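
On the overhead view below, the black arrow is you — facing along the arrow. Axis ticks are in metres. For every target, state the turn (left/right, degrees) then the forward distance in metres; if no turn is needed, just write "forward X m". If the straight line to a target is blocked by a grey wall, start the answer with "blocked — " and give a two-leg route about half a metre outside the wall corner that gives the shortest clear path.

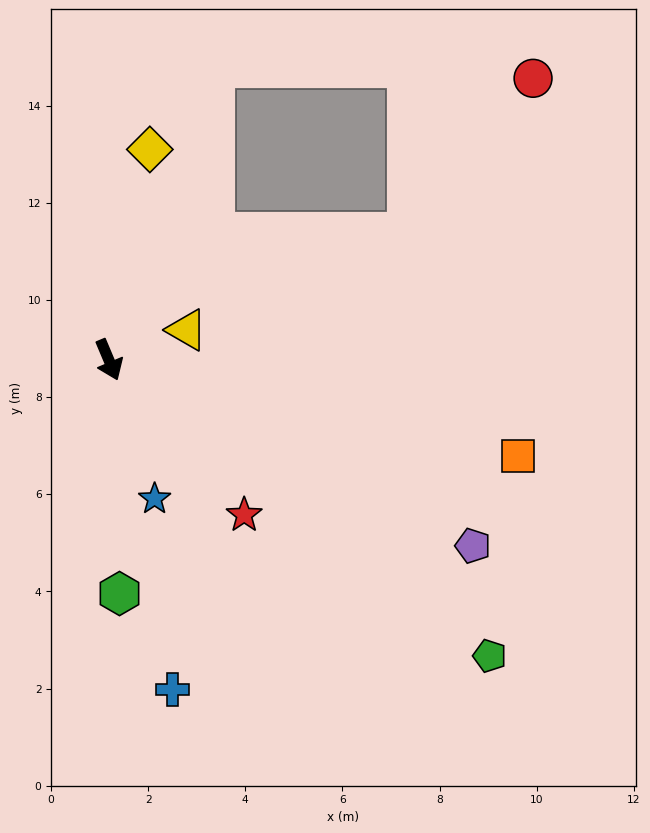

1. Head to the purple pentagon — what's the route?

turn left 40°, forward 8.4 m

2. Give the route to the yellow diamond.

turn left 146°, forward 4.4 m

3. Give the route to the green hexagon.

turn right 20°, forward 4.8 m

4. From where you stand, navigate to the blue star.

turn right 5°, forward 3.0 m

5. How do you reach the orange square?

turn left 54°, forward 8.7 m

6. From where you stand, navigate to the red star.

turn left 18°, forward 4.2 m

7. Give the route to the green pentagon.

turn left 29°, forward 9.9 m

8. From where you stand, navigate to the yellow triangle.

turn left 88°, forward 1.7 m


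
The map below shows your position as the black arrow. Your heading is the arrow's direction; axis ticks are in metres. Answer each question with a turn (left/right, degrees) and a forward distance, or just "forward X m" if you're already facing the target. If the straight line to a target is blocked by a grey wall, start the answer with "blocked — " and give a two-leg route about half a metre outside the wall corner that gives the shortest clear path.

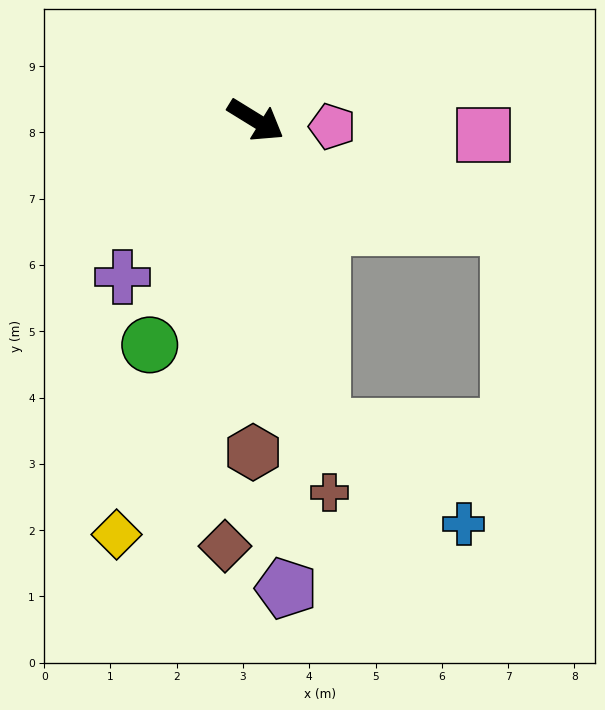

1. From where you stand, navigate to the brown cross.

turn right 47°, forward 5.7 m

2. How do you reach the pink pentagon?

turn left 27°, forward 1.2 m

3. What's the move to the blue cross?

blocked — turn right 46°, forward 4.7 m, then turn left 43°, forward 2.6 m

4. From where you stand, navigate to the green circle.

turn right 84°, forward 3.7 m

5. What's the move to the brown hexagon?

turn right 59°, forward 5.0 m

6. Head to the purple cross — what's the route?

turn right 99°, forward 3.1 m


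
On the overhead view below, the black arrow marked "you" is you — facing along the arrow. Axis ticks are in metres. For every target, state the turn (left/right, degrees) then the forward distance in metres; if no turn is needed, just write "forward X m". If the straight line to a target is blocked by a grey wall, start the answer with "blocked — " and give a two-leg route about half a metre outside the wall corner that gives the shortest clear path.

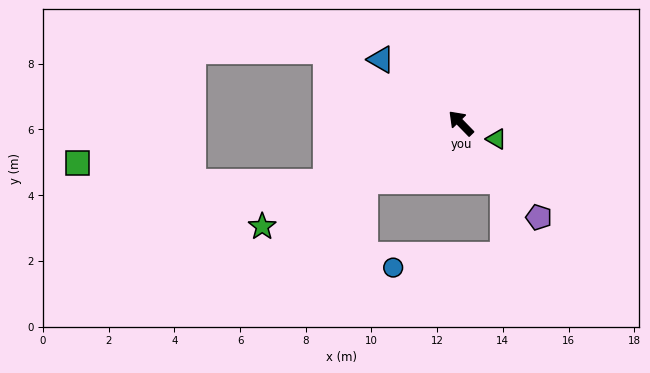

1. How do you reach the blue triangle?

turn left 7°, forward 3.1 m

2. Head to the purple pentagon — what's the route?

turn left 175°, forward 3.7 m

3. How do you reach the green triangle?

turn right 158°, forward 1.2 m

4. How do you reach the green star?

turn left 73°, forward 6.8 m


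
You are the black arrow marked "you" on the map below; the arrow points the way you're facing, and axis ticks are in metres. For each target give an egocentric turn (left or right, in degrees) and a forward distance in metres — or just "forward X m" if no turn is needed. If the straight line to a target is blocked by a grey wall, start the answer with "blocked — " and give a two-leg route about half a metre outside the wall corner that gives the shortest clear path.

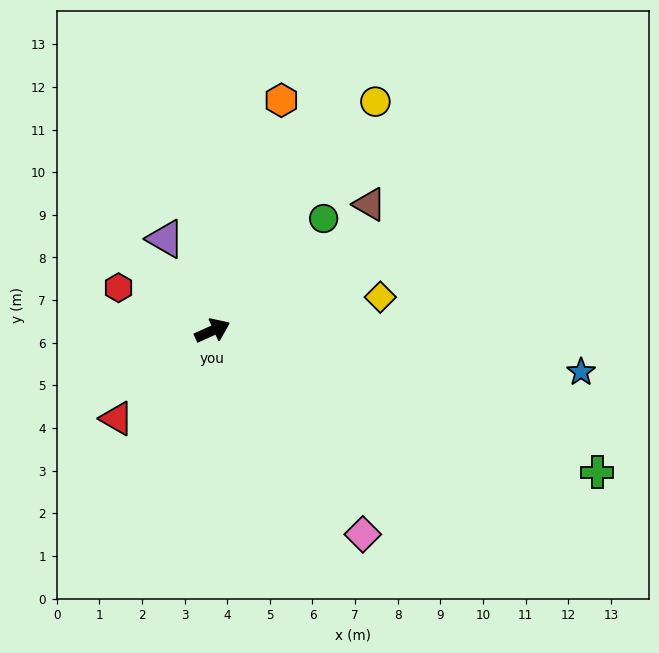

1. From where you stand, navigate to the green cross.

turn right 44°, forward 9.6 m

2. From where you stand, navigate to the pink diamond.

turn right 78°, forward 5.9 m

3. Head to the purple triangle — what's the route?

turn left 93°, forward 2.4 m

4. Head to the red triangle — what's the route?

turn right 162°, forward 3.0 m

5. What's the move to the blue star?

turn right 31°, forward 8.7 m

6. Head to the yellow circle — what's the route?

turn left 30°, forward 6.6 m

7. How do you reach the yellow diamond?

turn right 13°, forward 4.0 m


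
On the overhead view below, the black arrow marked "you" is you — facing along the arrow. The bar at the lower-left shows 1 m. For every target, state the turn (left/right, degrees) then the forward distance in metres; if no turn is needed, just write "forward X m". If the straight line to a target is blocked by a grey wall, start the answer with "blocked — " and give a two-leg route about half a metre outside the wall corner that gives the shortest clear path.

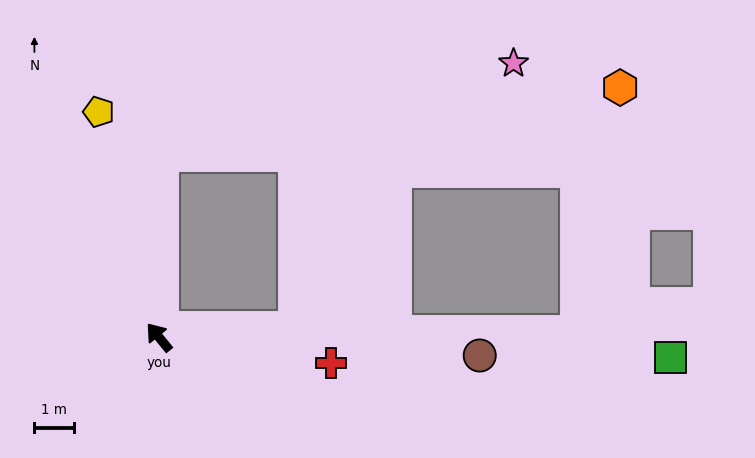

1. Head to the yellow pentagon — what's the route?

turn right 24°, forward 5.9 m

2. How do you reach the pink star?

blocked — turn right 40°, forward 4.6 m, then turn right 74°, forward 9.2 m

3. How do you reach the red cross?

turn right 138°, forward 4.4 m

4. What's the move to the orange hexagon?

blocked — turn right 40°, forward 4.6 m, then turn right 81°, forward 11.8 m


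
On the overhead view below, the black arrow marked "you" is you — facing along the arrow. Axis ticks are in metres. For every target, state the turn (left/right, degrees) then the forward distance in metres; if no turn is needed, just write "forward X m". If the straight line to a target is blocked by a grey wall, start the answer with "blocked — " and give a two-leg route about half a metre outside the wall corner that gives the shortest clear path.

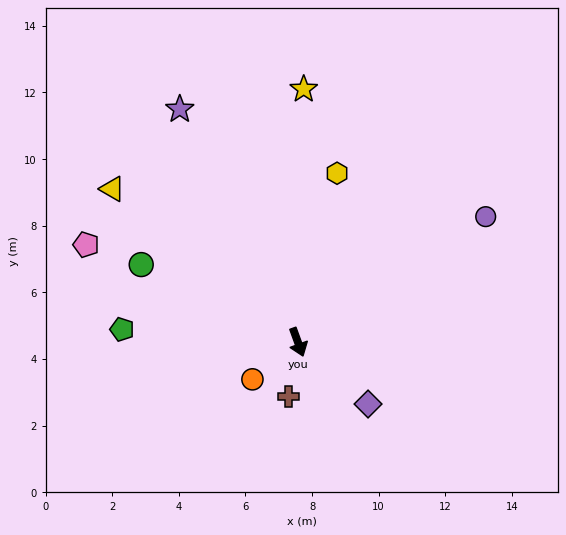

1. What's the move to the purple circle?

turn left 104°, forward 6.8 m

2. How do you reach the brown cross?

turn right 30°, forward 1.7 m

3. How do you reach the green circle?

turn right 136°, forward 5.2 m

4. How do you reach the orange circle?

turn right 71°, forward 1.8 m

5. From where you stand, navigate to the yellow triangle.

turn right 150°, forward 7.2 m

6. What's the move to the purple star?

turn right 173°, forward 7.8 m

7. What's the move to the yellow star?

turn left 159°, forward 7.6 m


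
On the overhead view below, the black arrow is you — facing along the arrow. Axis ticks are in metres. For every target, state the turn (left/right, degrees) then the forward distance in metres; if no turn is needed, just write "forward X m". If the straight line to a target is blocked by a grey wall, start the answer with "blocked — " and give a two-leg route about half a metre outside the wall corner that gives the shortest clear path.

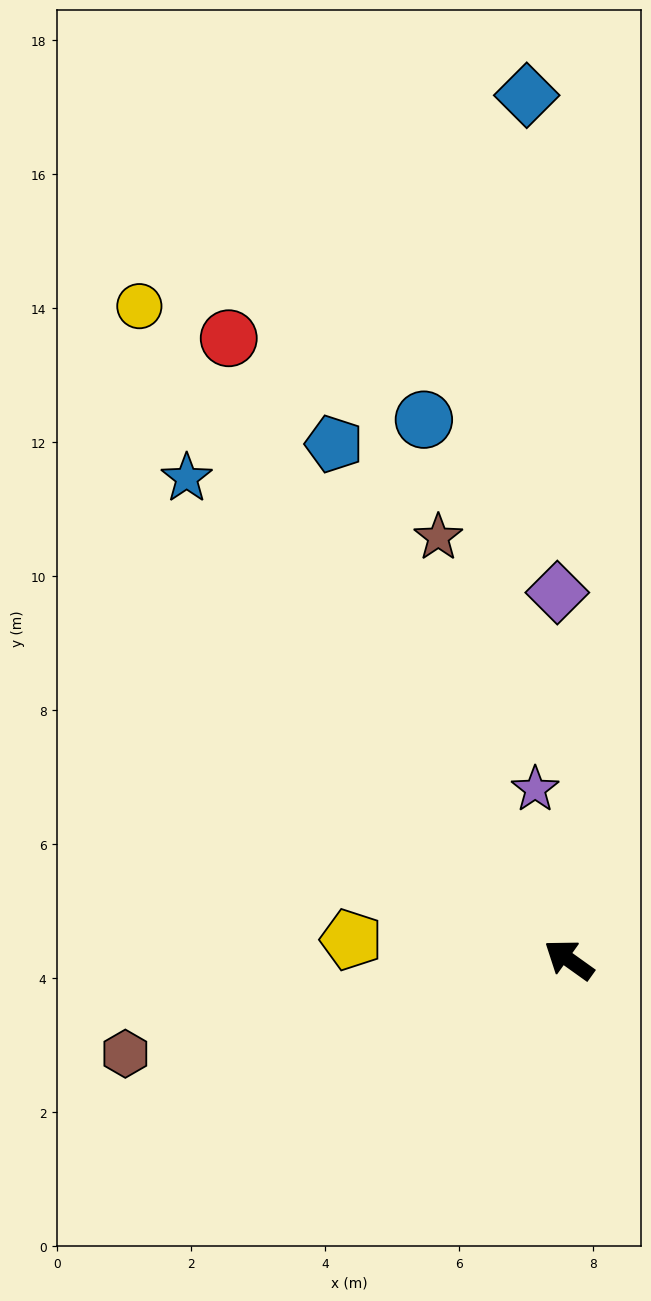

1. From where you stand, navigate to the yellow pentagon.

turn left 30°, forward 3.3 m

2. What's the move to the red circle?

turn right 26°, forward 10.6 m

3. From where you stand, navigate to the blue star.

turn right 16°, forward 9.2 m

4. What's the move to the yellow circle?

turn right 21°, forward 11.7 m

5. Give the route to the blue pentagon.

turn right 30°, forward 8.5 m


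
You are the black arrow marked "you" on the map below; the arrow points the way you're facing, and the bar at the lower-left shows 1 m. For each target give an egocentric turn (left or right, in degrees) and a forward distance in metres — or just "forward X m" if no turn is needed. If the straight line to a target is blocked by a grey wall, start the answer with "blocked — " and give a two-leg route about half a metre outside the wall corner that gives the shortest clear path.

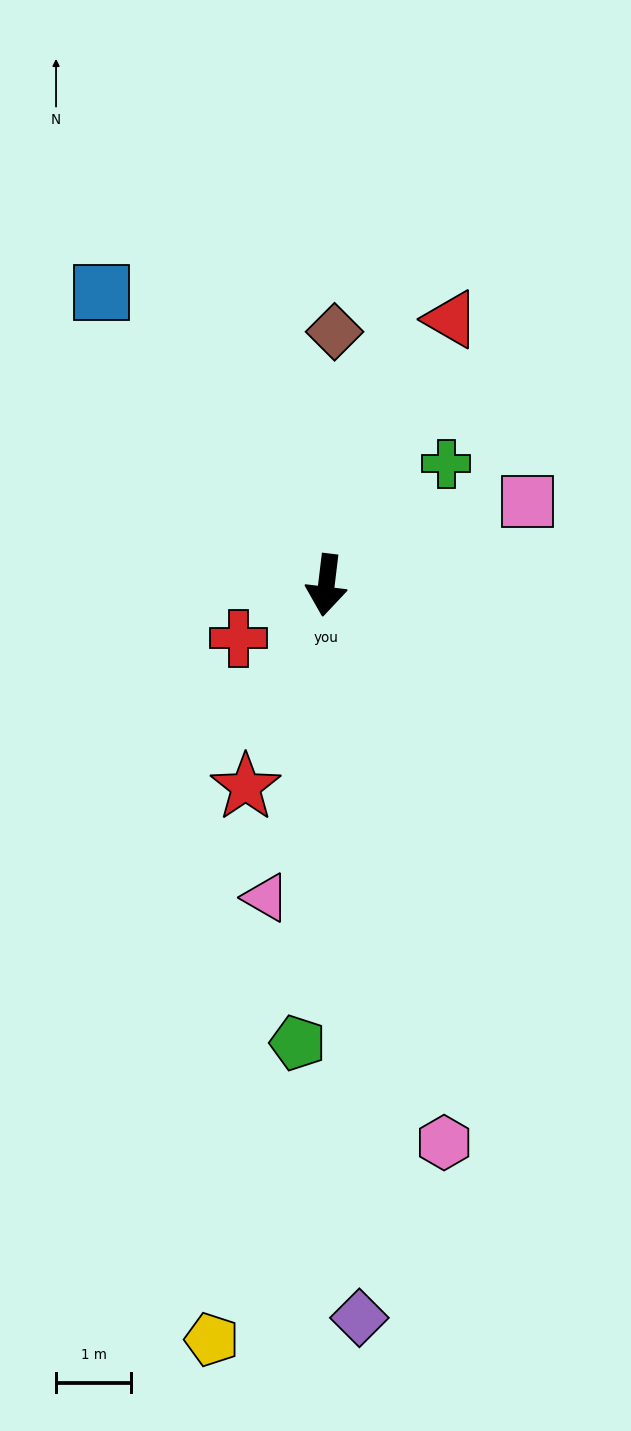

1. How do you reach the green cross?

turn left 142°, forward 2.3 m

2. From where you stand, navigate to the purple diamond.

turn left 9°, forward 9.7 m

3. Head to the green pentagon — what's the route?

turn left 3°, forward 6.1 m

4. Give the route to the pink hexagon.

turn left 19°, forward 7.6 m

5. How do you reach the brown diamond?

turn right 175°, forward 3.4 m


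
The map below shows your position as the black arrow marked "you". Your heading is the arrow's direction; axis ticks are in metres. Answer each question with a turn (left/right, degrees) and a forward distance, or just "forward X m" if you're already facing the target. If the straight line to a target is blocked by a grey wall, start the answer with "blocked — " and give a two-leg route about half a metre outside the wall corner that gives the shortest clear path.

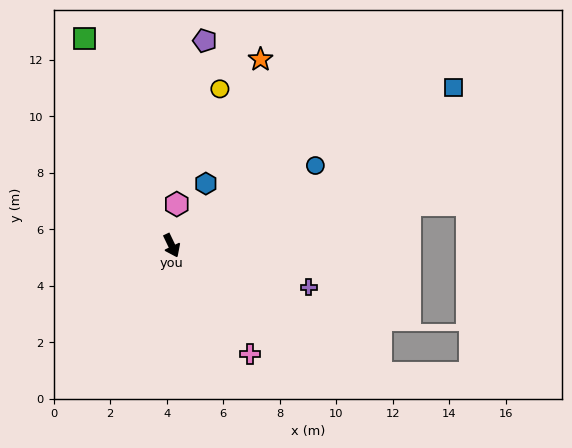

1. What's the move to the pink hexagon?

turn left 147°, forward 1.5 m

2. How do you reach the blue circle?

turn left 93°, forward 5.8 m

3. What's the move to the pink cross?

turn left 10°, forward 4.7 m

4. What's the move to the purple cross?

turn left 47°, forward 5.1 m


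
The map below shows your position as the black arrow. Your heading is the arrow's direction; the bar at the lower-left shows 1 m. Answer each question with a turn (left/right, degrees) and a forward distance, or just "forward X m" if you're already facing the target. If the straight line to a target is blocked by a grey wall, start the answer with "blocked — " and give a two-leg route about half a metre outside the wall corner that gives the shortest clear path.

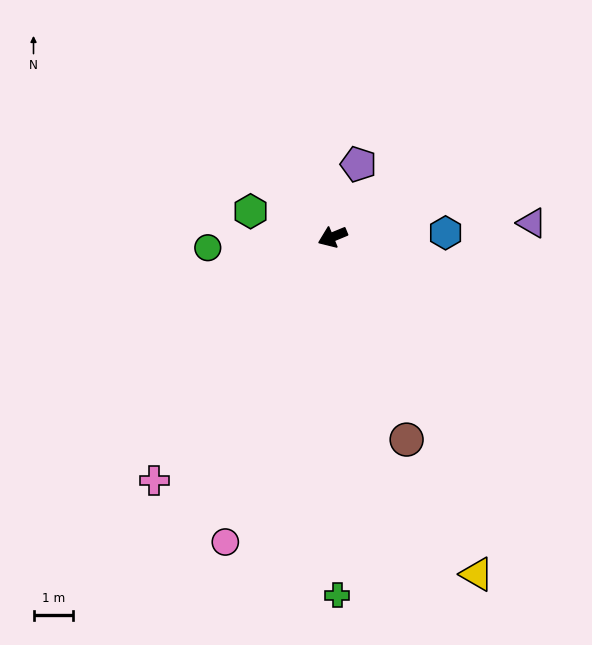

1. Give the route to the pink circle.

turn left 48°, forward 8.1 m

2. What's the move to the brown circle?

turn left 88°, forward 5.4 m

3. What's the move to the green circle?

turn right 18°, forward 3.1 m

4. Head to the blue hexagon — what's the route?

turn left 160°, forward 2.8 m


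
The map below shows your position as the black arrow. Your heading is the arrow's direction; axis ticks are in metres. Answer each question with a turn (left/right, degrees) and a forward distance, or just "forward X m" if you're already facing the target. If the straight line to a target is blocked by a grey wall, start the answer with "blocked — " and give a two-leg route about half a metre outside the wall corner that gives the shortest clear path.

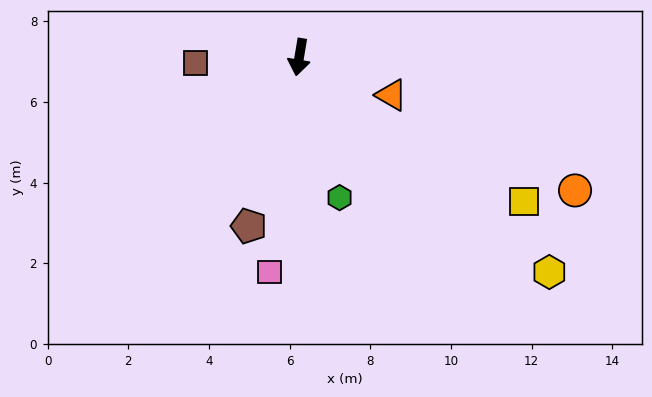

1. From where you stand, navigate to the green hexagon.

turn left 25°, forward 3.6 m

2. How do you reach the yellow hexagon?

turn left 59°, forward 8.2 m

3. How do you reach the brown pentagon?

turn right 7°, forward 4.4 m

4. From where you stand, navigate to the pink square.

forward 5.4 m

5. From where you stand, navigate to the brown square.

turn right 77°, forward 2.6 m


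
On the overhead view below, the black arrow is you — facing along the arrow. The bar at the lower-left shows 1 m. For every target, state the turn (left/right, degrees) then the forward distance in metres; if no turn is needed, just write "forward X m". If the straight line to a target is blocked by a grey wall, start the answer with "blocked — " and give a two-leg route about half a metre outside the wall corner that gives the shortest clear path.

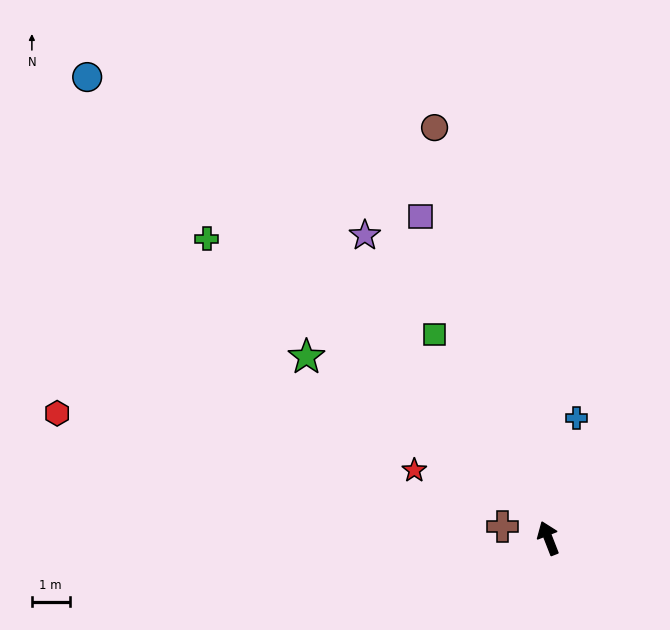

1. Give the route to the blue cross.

turn right 34°, forward 3.3 m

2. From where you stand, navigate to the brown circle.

turn right 6°, forward 11.3 m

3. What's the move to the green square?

turn left 8°, forward 6.2 m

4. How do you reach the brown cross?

turn left 55°, forward 1.3 m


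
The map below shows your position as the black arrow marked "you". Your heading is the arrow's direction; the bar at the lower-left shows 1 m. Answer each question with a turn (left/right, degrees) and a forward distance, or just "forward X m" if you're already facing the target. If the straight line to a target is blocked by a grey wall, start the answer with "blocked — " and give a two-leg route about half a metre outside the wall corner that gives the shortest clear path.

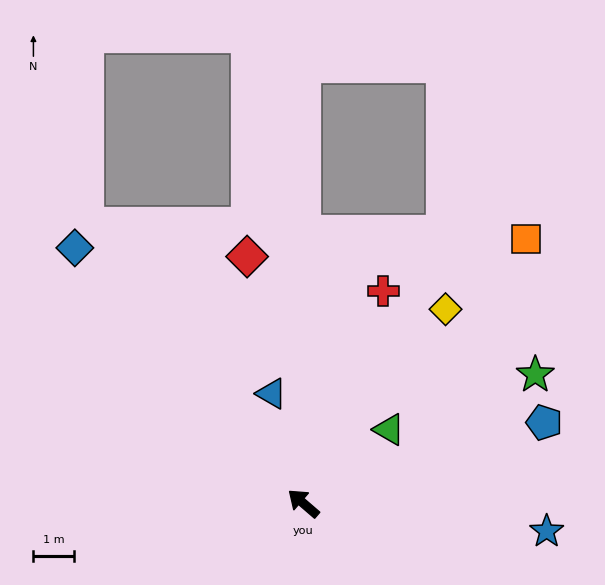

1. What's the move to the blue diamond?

turn right 7°, forward 8.4 m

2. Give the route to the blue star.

turn right 146°, forward 6.0 m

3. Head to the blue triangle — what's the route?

turn right 33°, forward 2.8 m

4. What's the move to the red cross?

turn right 70°, forward 5.6 m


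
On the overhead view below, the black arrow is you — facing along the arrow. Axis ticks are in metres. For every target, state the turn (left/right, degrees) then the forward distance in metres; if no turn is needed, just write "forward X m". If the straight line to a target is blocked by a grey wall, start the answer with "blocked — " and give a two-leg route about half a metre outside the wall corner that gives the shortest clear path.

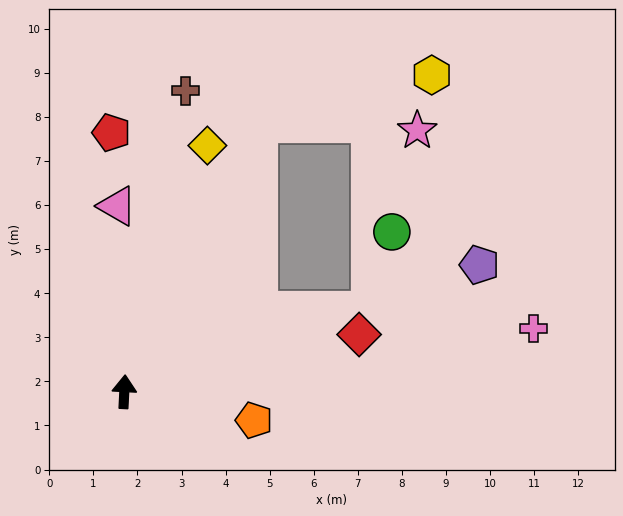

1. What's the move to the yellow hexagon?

blocked — turn right 24°, forward 6.8 m, then turn right 47°, forward 4.1 m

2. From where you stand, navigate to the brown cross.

turn right 9°, forward 7.0 m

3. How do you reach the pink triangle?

turn left 5°, forward 4.2 m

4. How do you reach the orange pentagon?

turn right 100°, forward 3.0 m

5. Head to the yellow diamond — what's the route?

turn right 16°, forward 5.9 m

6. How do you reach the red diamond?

turn right 73°, forward 5.5 m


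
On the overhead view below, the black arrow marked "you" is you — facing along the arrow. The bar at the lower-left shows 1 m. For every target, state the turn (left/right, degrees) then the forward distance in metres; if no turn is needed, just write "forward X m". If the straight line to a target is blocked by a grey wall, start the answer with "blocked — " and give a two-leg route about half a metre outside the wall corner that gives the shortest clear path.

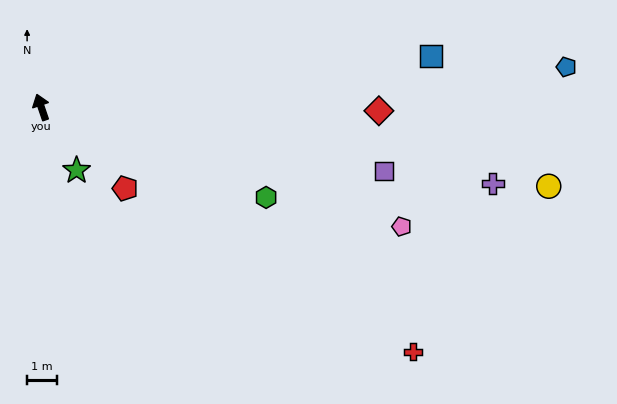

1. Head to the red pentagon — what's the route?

turn right 153°, forward 3.9 m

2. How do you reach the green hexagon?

turn right 131°, forward 8.0 m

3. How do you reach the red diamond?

turn right 109°, forward 11.2 m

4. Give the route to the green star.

turn right 170°, forward 2.4 m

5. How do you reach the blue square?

turn right 101°, forward 13.0 m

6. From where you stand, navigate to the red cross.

turn right 142°, forward 14.7 m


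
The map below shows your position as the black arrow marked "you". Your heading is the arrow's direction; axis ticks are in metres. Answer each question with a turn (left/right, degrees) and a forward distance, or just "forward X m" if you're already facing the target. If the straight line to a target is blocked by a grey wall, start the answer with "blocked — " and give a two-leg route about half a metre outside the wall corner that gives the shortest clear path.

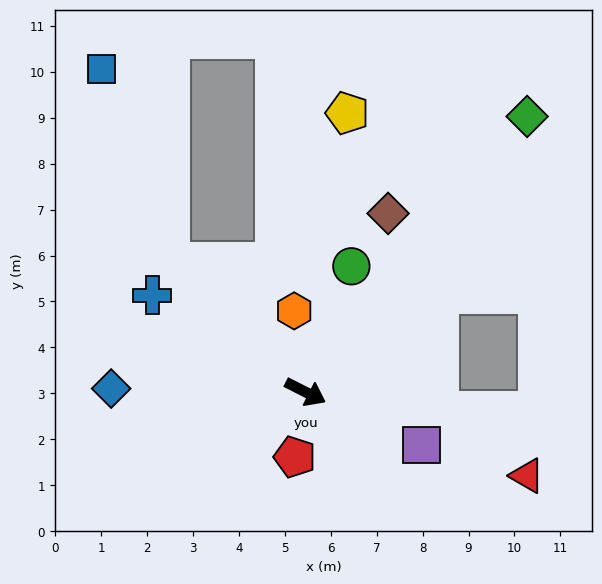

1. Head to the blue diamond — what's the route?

turn right 154°, forward 4.2 m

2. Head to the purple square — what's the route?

turn left 2°, forward 2.8 m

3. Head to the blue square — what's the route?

blocked — turn left 163°, forward 4.1 m, then turn right 26°, forward 4.5 m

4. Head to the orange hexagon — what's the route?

turn left 125°, forward 1.8 m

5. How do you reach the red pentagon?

turn right 72°, forward 1.4 m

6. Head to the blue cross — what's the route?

turn left 175°, forward 3.9 m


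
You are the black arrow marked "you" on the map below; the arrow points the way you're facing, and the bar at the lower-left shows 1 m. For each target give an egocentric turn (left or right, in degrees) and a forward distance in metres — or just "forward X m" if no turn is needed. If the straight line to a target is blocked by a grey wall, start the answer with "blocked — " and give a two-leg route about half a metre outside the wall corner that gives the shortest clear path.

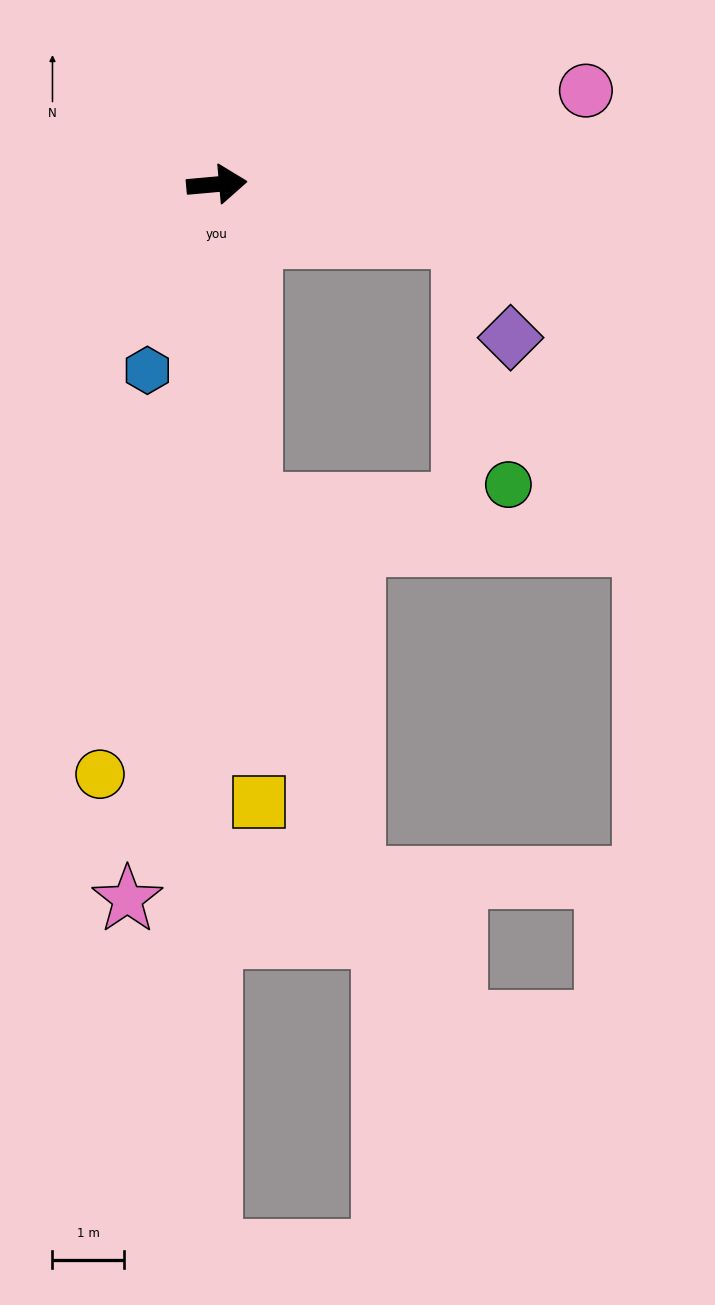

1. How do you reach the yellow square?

turn right 91°, forward 8.6 m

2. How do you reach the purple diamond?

blocked — turn right 17°, forward 3.5 m, then turn right 52°, forward 1.5 m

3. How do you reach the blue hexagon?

turn right 116°, forward 2.8 m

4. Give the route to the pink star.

turn right 102°, forward 10.1 m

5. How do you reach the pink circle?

turn left 9°, forward 5.3 m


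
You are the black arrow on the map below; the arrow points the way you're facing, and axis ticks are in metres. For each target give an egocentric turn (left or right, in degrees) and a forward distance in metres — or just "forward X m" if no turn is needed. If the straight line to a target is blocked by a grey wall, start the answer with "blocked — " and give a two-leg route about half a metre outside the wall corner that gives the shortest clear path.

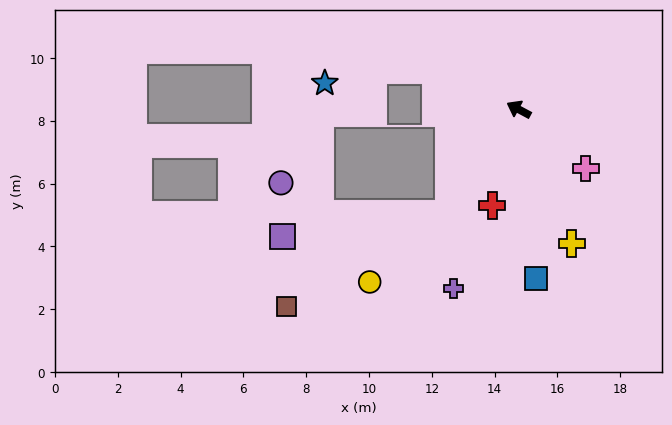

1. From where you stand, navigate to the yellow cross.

turn left 140°, forward 4.6 m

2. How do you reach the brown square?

blocked — turn left 84°, forward 4.0 m, then turn right 26°, forward 6.0 m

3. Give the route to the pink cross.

turn left 167°, forward 2.8 m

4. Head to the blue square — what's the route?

turn left 124°, forward 5.4 m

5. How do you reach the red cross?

turn left 103°, forward 3.2 m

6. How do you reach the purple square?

blocked — turn left 84°, forward 4.0 m, then turn right 48°, forward 5.3 m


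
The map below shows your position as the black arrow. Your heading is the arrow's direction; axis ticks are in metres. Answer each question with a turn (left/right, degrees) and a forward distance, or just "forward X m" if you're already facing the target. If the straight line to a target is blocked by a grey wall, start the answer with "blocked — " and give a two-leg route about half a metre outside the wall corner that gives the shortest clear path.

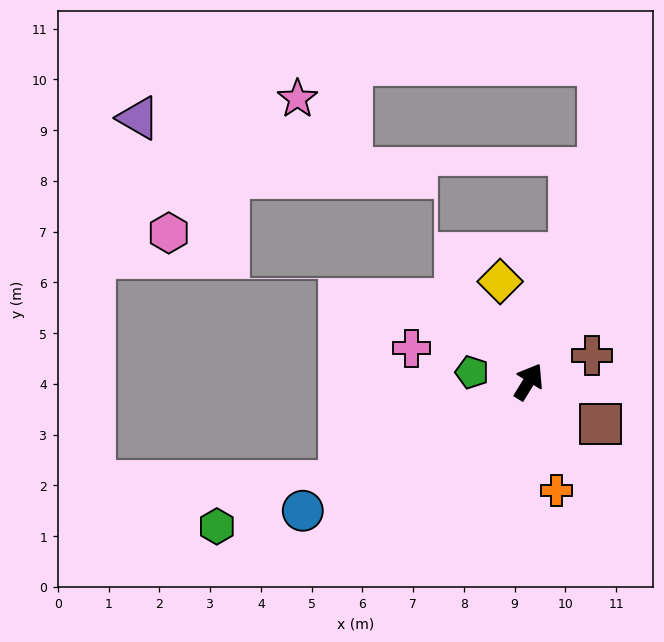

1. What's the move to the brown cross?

turn right 36°, forward 1.4 m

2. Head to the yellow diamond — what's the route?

turn left 47°, forward 2.1 m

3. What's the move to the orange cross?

turn right 134°, forward 2.2 m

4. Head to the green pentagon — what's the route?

turn left 112°, forward 1.1 m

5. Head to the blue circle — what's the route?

turn left 151°, forward 5.1 m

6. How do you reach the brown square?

turn right 89°, forward 1.6 m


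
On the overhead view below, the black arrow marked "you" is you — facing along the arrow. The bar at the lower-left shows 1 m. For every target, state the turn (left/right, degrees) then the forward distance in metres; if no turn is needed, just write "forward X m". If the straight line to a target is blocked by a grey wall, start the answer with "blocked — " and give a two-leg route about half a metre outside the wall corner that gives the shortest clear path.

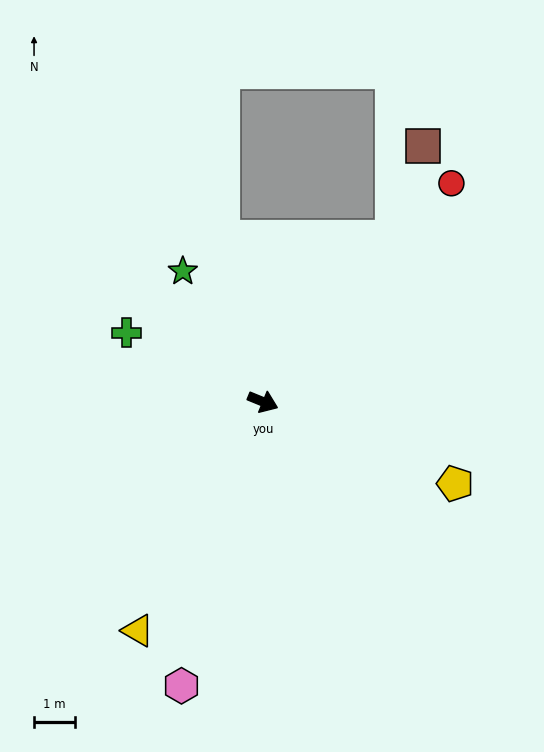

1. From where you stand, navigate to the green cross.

turn left 175°, forward 3.7 m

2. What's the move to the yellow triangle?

turn right 96°, forward 6.3 m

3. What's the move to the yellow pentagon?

forward 5.1 m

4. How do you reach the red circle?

turn left 71°, forward 7.0 m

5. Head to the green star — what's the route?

turn left 144°, forward 3.7 m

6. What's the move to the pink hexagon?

turn right 84°, forward 7.2 m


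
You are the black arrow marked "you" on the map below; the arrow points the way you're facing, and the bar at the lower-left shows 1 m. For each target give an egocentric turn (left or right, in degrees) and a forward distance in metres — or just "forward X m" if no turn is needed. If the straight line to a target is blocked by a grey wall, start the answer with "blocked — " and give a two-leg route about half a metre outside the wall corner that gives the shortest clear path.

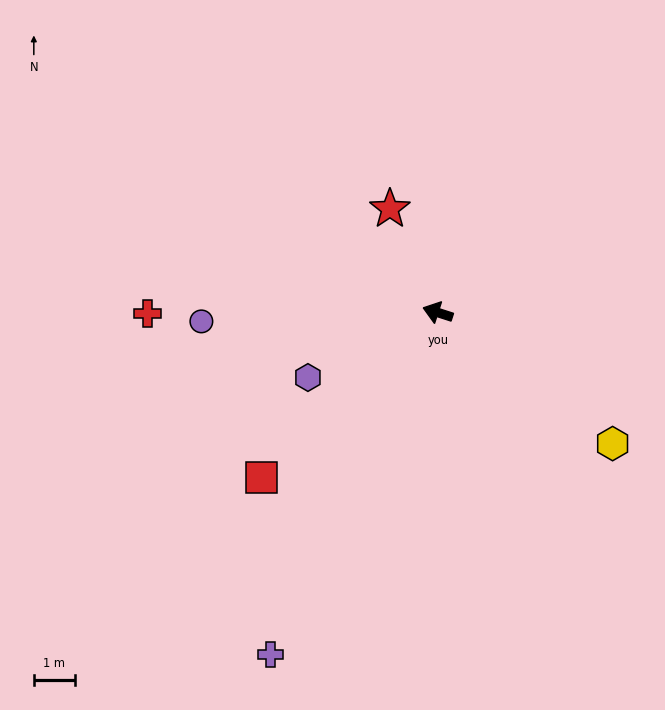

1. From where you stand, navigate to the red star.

turn right 47°, forward 2.8 m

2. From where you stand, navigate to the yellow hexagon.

turn left 161°, forward 5.3 m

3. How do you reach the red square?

turn left 61°, forward 5.9 m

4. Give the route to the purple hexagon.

turn left 44°, forward 3.5 m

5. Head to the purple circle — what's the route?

turn left 20°, forward 5.8 m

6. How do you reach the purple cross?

turn left 82°, forward 9.3 m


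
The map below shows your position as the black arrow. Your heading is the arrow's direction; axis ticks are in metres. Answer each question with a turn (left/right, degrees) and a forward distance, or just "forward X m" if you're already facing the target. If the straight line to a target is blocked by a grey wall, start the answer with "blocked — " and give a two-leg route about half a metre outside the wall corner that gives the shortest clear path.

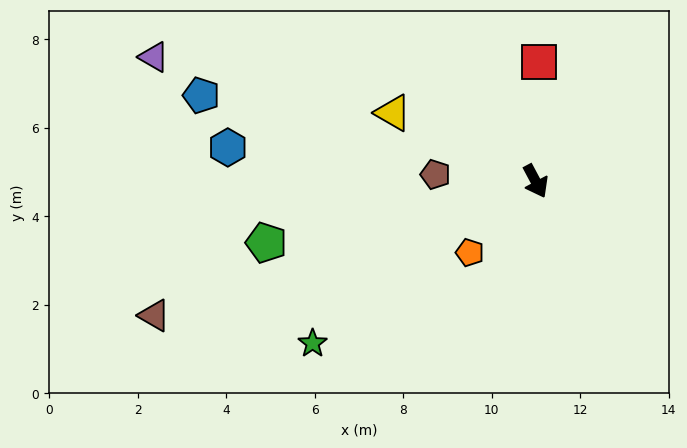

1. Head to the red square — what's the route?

turn left 150°, forward 2.7 m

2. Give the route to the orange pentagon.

turn right 71°, forward 2.2 m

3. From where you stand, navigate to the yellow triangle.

turn right 144°, forward 3.6 m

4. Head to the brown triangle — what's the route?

turn right 99°, forward 9.1 m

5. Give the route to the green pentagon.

turn right 105°, forward 6.2 m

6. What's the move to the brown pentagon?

turn right 122°, forward 2.3 m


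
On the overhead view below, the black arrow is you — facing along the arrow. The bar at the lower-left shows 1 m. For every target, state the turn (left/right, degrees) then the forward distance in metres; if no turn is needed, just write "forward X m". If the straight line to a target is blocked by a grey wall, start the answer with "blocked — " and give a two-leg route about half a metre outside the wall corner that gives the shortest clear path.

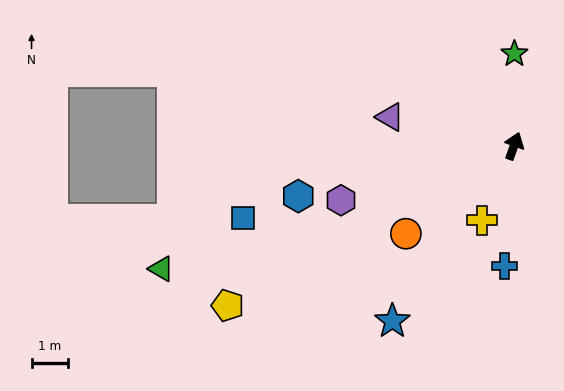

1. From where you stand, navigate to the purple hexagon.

turn left 127°, forward 5.0 m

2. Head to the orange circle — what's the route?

turn left 149°, forward 3.8 m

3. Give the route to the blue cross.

turn right 165°, forward 3.3 m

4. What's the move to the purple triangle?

turn left 97°, forward 3.5 m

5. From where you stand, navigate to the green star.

turn left 20°, forward 2.5 m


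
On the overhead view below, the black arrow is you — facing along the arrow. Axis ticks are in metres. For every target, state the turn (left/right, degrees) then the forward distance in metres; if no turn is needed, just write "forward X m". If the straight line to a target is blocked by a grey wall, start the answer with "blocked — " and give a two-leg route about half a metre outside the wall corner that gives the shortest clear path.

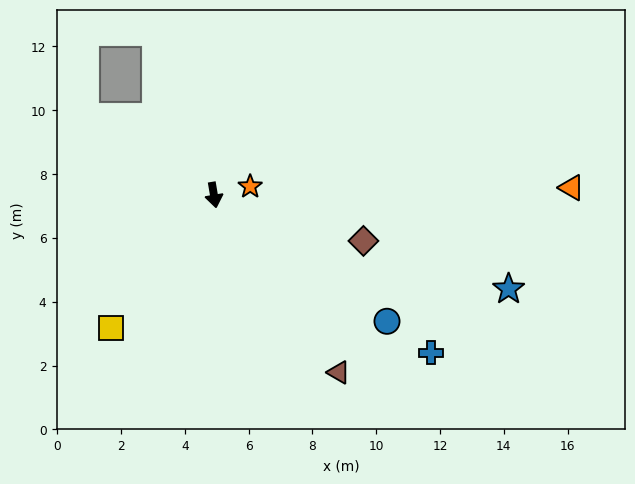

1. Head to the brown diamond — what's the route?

turn left 63°, forward 4.9 m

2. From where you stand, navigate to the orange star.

turn left 94°, forward 1.2 m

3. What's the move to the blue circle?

turn left 44°, forward 6.7 m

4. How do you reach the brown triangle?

turn left 25°, forward 6.8 m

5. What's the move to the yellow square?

turn right 47°, forward 5.3 m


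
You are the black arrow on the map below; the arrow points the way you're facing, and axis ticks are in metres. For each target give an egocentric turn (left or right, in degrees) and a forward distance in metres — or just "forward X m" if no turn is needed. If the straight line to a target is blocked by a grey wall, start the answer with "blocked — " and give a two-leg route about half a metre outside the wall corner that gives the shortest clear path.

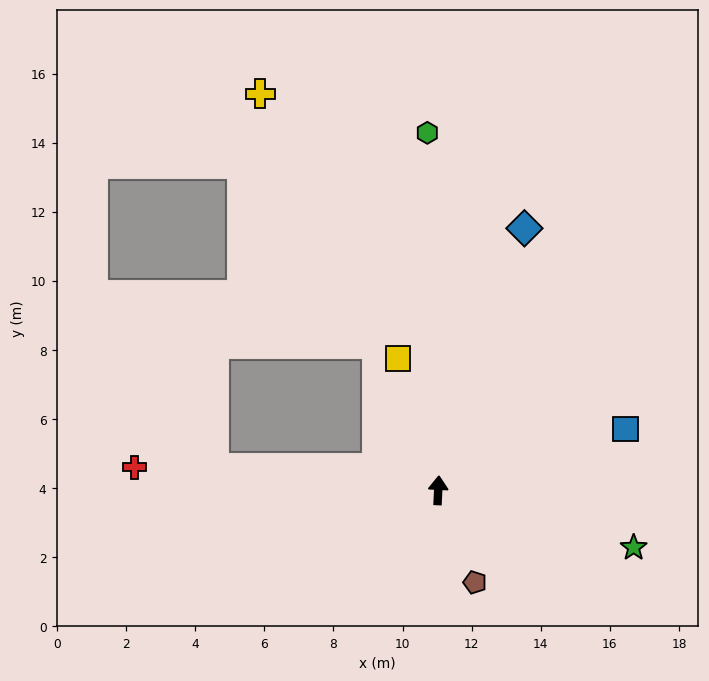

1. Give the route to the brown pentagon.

turn right 156°, forward 2.9 m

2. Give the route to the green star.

turn right 104°, forward 5.9 m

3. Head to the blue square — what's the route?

turn right 69°, forward 5.7 m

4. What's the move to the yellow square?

turn left 20°, forward 4.0 m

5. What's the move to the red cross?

turn left 88°, forward 8.8 m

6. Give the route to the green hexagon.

turn left 5°, forward 10.4 m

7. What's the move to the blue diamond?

turn right 15°, forward 8.0 m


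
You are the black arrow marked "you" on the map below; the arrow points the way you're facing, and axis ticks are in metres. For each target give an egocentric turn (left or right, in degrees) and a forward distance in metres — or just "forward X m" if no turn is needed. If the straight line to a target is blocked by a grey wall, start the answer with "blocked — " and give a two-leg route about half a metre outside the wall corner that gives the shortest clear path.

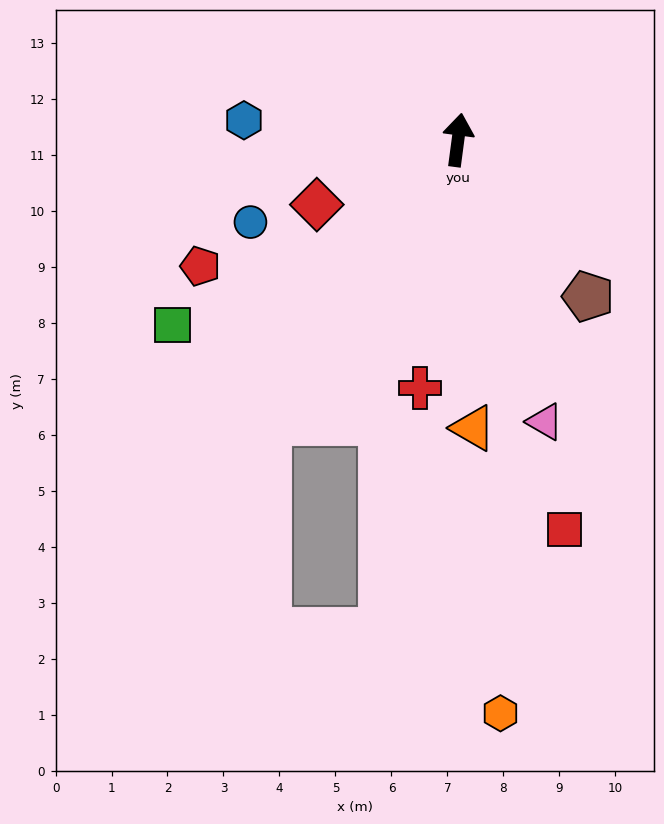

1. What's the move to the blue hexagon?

turn left 92°, forward 3.8 m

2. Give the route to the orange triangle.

turn right 169°, forward 5.2 m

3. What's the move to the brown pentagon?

turn right 133°, forward 3.6 m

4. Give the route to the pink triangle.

turn right 155°, forward 5.3 m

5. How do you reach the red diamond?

turn left 122°, forward 2.8 m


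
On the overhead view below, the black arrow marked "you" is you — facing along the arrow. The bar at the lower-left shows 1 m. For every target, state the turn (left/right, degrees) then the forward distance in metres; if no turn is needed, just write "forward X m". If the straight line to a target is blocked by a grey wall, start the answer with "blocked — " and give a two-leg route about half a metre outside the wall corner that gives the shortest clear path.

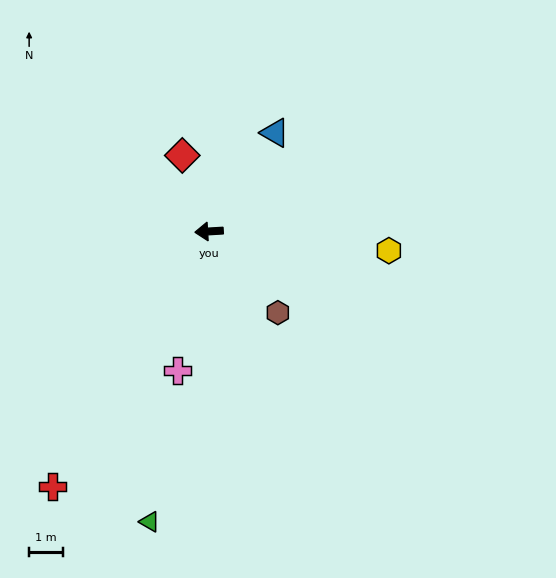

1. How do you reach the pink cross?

turn left 74°, forward 4.2 m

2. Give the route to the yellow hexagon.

turn left 171°, forward 5.4 m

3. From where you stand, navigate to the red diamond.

turn right 74°, forward 2.4 m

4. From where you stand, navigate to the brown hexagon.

turn left 127°, forward 3.2 m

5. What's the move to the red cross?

turn left 55°, forward 8.9 m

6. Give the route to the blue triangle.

turn right 127°, forward 3.5 m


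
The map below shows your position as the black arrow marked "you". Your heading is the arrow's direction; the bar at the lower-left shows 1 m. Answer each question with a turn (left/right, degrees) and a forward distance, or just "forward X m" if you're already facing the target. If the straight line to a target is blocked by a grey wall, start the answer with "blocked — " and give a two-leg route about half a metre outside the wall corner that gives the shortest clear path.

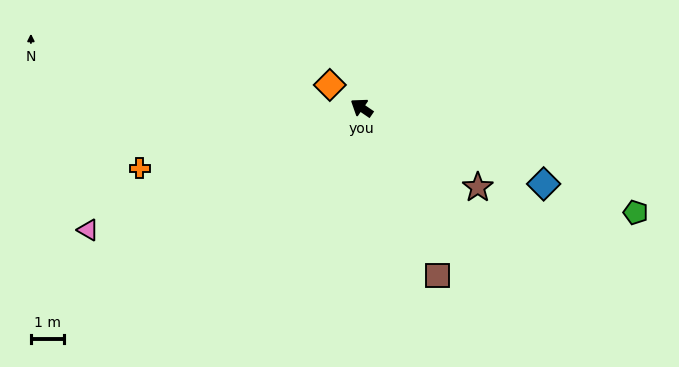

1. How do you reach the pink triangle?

turn left 58°, forward 9.1 m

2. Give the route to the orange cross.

turn left 50°, forward 7.0 m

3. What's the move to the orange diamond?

forward 1.2 m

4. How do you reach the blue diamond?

turn right 168°, forward 6.0 m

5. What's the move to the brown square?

turn left 149°, forward 5.6 m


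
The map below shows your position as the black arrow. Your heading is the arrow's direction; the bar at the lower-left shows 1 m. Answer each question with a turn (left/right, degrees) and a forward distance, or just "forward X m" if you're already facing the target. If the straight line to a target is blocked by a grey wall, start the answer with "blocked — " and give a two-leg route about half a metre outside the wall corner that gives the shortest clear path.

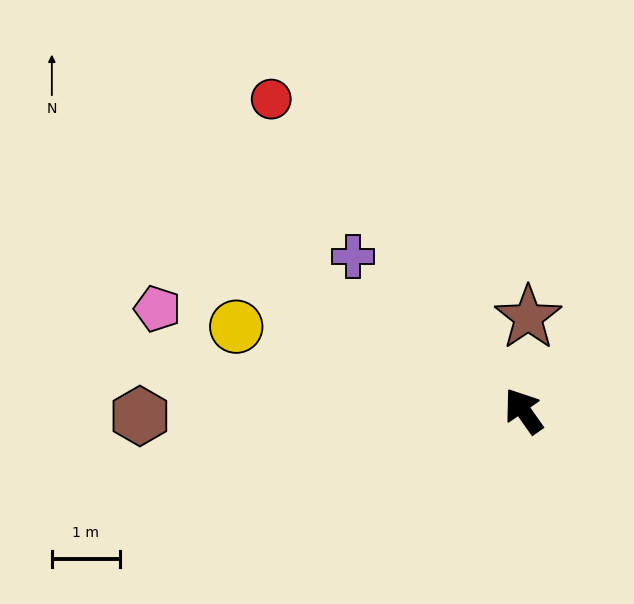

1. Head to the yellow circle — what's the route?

turn left 39°, forward 4.4 m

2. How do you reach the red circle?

turn left 4°, forward 5.9 m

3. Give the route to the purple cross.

turn left 13°, forward 3.4 m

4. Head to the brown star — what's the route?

turn right 38°, forward 1.4 m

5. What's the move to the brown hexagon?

turn left 56°, forward 5.7 m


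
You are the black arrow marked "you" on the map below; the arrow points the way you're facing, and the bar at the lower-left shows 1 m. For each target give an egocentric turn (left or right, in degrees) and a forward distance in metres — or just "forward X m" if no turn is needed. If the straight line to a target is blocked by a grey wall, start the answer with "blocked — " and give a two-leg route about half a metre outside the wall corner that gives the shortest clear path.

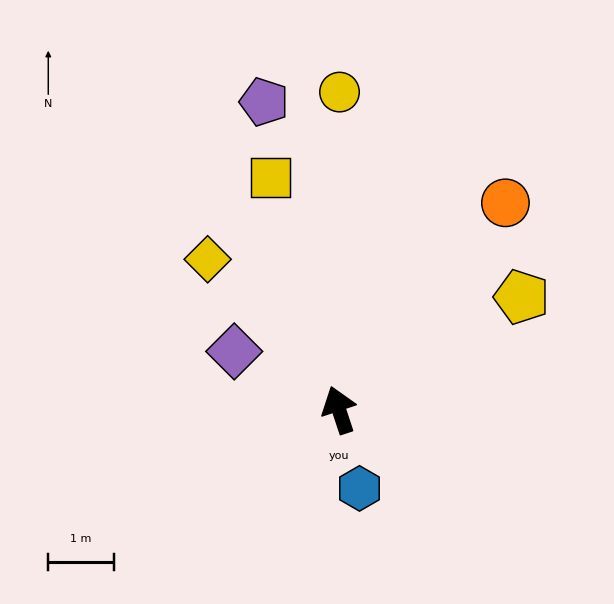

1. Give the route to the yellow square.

forward 3.7 m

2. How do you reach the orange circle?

turn right 57°, forward 4.0 m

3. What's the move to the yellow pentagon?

turn right 77°, forward 3.3 m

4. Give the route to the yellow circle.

turn right 18°, forward 4.8 m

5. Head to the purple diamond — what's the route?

turn left 43°, forward 1.8 m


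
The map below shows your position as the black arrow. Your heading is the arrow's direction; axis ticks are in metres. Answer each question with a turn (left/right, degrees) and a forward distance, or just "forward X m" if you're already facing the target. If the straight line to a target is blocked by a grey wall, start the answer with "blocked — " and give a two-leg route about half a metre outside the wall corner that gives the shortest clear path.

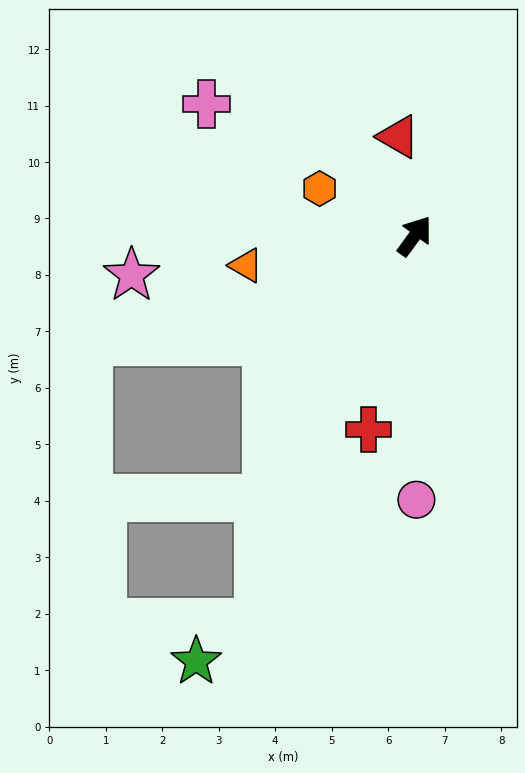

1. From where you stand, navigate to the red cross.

turn right 157°, forward 3.5 m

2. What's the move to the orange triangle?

turn left 136°, forward 3.0 m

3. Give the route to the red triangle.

turn left 45°, forward 1.8 m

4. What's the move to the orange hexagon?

turn left 100°, forward 1.9 m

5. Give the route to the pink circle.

turn right 143°, forward 4.7 m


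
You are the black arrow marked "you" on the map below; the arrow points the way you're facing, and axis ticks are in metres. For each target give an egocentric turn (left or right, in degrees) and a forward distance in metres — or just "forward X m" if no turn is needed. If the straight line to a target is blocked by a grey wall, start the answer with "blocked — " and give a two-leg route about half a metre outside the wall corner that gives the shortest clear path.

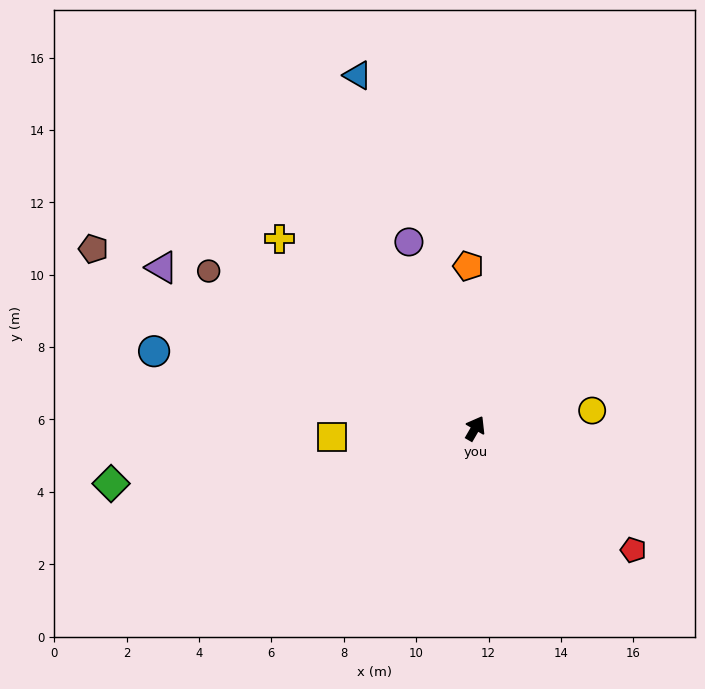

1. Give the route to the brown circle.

turn left 90°, forward 8.6 m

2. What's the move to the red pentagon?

turn right 98°, forward 5.5 m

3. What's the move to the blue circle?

turn left 107°, forward 9.1 m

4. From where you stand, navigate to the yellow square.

turn left 124°, forward 4.0 m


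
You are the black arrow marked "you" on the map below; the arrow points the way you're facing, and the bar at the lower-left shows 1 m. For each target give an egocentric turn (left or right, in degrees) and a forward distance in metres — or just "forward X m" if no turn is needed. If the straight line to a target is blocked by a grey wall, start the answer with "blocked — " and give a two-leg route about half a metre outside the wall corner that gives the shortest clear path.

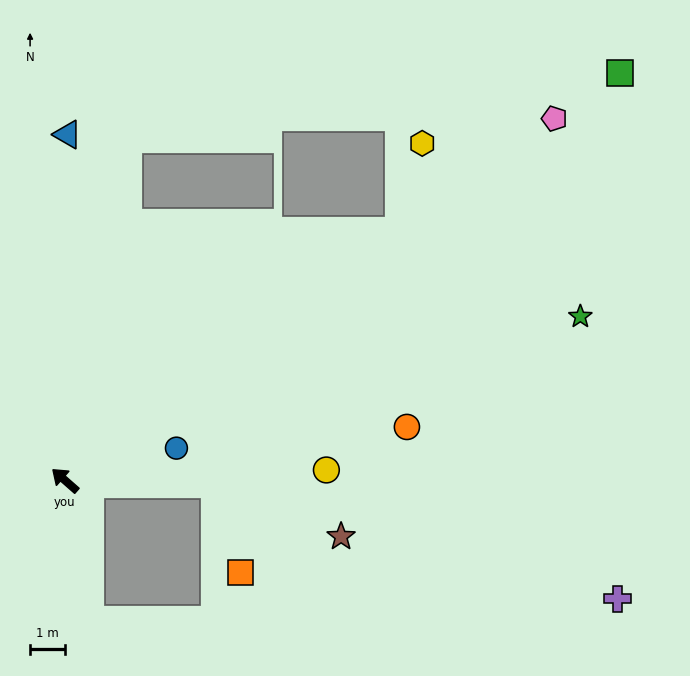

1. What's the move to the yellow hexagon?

blocked — turn right 102°, forward 12.1 m, then turn left 39°, forward 2.6 m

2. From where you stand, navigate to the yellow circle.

turn right 136°, forward 7.6 m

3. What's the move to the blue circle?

turn right 123°, forward 3.4 m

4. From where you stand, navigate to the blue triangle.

turn right 49°, forward 10.0 m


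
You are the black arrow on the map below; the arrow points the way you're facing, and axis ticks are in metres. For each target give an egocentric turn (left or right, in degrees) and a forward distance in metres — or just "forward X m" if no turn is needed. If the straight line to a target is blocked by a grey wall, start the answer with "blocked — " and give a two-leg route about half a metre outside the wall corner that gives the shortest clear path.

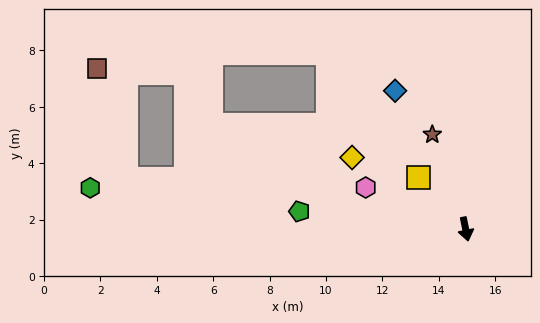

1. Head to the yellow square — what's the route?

turn right 149°, forward 2.5 m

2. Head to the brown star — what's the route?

turn right 172°, forward 3.6 m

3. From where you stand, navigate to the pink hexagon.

turn right 124°, forward 3.8 m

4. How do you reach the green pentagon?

turn right 108°, forward 5.9 m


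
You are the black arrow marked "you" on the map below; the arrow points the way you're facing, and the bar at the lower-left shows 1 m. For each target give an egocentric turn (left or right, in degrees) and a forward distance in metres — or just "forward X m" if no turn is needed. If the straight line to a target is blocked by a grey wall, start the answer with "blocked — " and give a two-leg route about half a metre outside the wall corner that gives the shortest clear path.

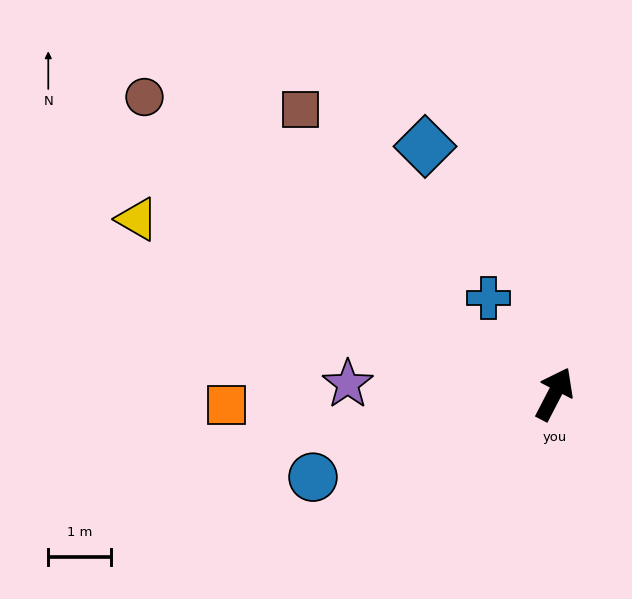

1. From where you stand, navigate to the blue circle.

turn left 136°, forward 4.1 m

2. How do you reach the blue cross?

turn left 62°, forward 1.9 m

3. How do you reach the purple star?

turn left 115°, forward 3.3 m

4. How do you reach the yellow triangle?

turn left 95°, forward 7.2 m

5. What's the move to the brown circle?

turn left 82°, forward 8.0 m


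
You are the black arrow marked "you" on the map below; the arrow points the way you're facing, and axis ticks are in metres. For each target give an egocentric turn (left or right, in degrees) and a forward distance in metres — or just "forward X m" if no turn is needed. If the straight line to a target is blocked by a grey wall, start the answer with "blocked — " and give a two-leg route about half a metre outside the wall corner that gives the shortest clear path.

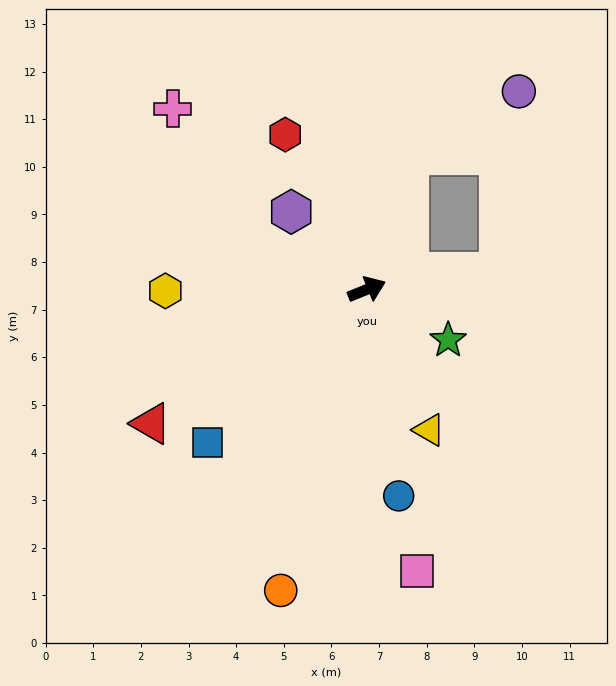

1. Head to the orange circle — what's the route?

turn right 128°, forward 6.6 m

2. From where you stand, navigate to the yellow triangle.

turn right 88°, forward 3.2 m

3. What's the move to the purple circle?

blocked — turn left 51°, forward 3.0 m, then turn right 43°, forward 2.7 m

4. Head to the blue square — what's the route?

turn right 158°, forward 4.6 m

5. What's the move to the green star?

turn right 54°, forward 2.0 m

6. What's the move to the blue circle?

turn right 103°, forward 4.4 m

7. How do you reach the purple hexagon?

turn left 112°, forward 2.3 m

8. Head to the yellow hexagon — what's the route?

turn left 158°, forward 4.2 m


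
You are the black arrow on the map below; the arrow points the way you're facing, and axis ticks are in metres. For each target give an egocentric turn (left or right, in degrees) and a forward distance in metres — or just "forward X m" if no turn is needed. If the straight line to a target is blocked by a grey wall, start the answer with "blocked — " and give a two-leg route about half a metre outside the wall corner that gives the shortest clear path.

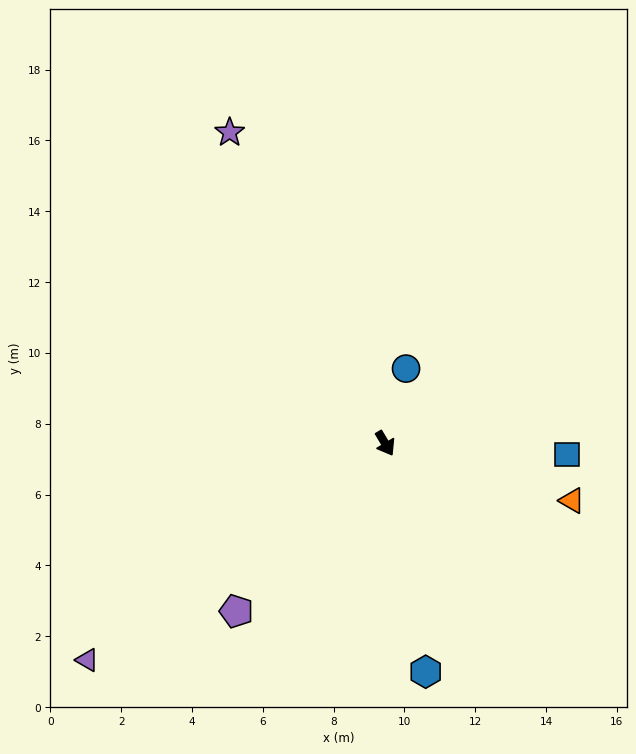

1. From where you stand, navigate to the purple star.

turn left 176°, forward 9.8 m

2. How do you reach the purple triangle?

turn right 85°, forward 10.4 m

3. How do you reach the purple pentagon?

turn right 72°, forward 6.3 m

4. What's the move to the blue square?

turn left 56°, forward 5.1 m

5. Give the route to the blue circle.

turn left 134°, forward 2.2 m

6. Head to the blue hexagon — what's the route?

turn right 21°, forward 6.5 m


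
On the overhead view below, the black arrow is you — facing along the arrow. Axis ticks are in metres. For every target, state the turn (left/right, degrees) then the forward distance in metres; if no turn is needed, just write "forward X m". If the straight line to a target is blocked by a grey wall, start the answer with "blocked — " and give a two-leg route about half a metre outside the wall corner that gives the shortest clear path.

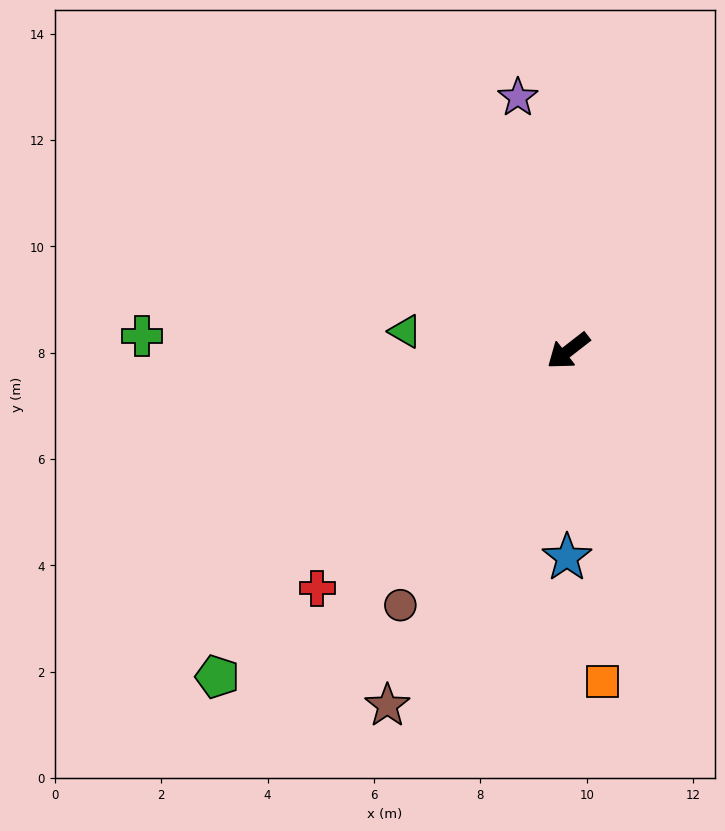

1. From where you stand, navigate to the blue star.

turn left 52°, forward 3.9 m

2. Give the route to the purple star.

turn right 117°, forward 4.9 m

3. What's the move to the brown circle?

turn left 19°, forward 5.7 m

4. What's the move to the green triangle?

turn right 45°, forward 3.1 m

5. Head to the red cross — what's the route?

turn left 6°, forward 6.5 m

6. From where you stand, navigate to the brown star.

turn left 25°, forward 7.5 m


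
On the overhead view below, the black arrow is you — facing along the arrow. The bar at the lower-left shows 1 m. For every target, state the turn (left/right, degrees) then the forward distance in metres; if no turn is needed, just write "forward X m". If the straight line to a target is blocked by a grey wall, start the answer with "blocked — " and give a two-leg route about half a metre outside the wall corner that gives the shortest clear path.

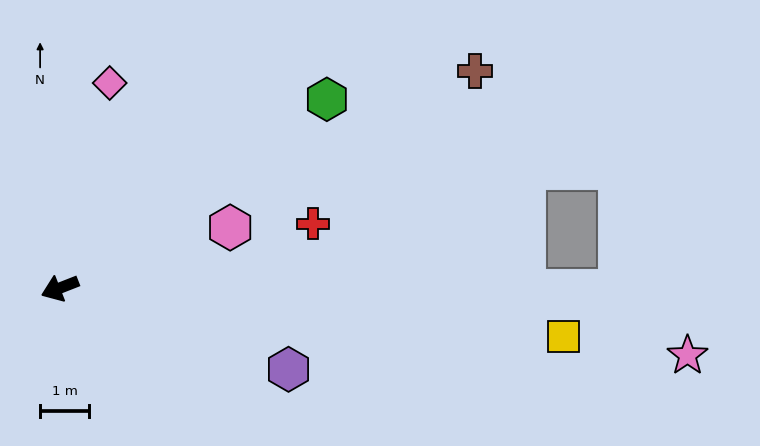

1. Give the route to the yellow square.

turn left 153°, forward 10.3 m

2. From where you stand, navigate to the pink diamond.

turn right 125°, forward 4.3 m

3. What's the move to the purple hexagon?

turn left 139°, forward 4.9 m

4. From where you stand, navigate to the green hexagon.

turn right 166°, forward 6.7 m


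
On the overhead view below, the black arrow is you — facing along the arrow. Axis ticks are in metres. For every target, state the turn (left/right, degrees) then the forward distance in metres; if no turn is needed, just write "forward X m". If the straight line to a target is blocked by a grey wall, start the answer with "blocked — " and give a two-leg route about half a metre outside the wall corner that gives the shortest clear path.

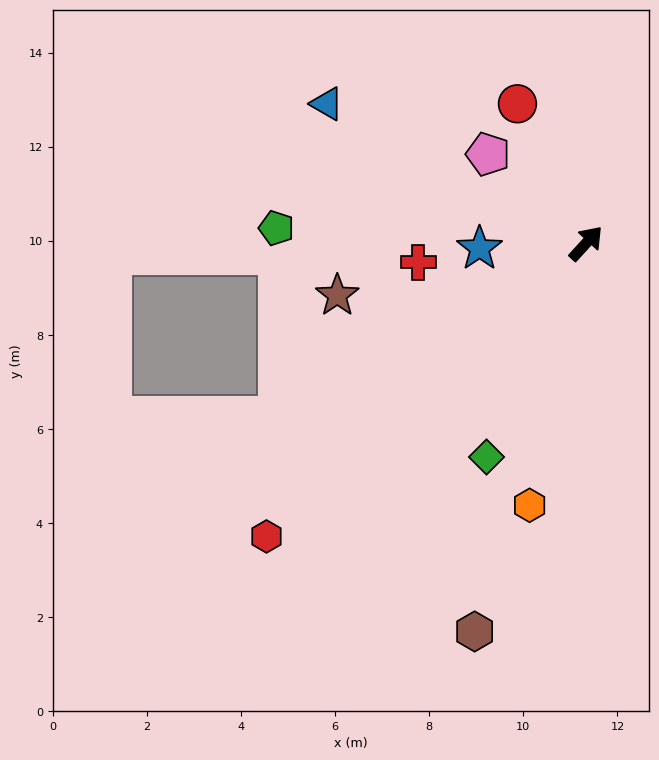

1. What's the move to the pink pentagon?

turn left 90°, forward 2.8 m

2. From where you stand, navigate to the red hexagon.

turn left 175°, forward 9.2 m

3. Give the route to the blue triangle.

turn left 104°, forward 6.3 m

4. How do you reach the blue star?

turn left 135°, forward 2.3 m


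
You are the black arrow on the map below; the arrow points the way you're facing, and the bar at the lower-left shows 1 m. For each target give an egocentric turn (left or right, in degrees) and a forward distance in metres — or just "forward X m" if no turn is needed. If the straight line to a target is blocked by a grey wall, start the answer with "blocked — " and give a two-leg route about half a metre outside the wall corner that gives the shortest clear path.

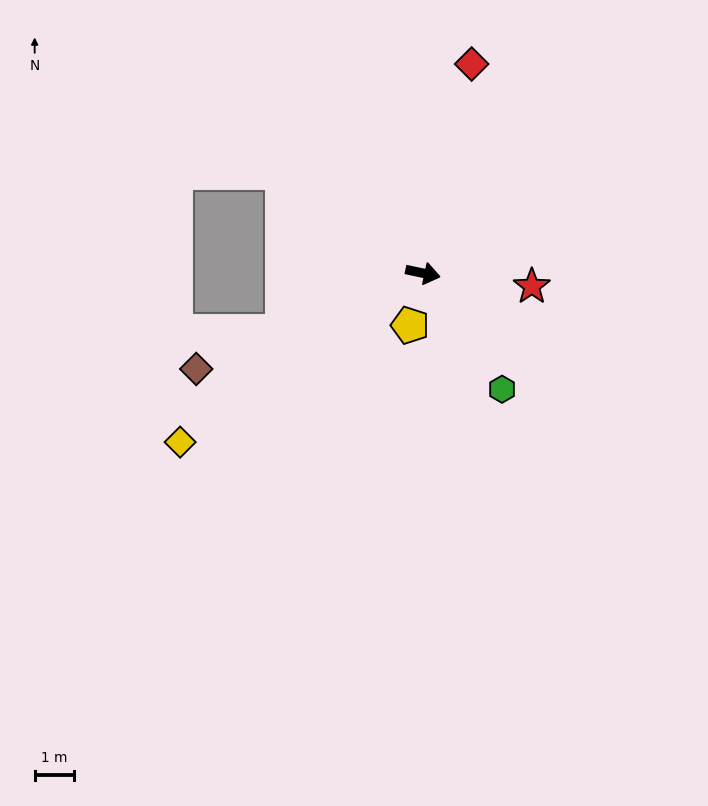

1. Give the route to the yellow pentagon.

turn right 92°, forward 1.4 m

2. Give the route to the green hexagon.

turn right 44°, forward 3.6 m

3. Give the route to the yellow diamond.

turn right 133°, forward 7.5 m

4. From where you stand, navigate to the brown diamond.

turn right 145°, forward 6.2 m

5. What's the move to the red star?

turn left 5°, forward 2.8 m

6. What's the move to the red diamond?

turn left 89°, forward 5.4 m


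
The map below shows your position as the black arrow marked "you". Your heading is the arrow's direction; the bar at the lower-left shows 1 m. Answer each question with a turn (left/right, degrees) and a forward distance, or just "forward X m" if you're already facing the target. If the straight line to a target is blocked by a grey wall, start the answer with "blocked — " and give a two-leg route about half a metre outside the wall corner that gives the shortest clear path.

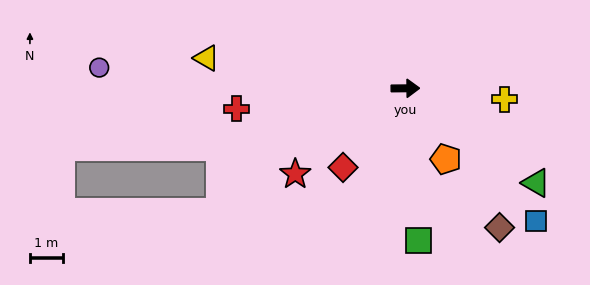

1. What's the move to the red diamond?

turn right 129°, forward 3.1 m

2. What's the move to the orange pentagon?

turn right 61°, forward 2.5 m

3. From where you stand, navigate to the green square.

turn right 85°, forward 4.6 m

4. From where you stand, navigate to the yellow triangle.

turn left 171°, forward 6.1 m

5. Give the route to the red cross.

turn right 174°, forward 5.2 m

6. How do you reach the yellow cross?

turn right 7°, forward 3.0 m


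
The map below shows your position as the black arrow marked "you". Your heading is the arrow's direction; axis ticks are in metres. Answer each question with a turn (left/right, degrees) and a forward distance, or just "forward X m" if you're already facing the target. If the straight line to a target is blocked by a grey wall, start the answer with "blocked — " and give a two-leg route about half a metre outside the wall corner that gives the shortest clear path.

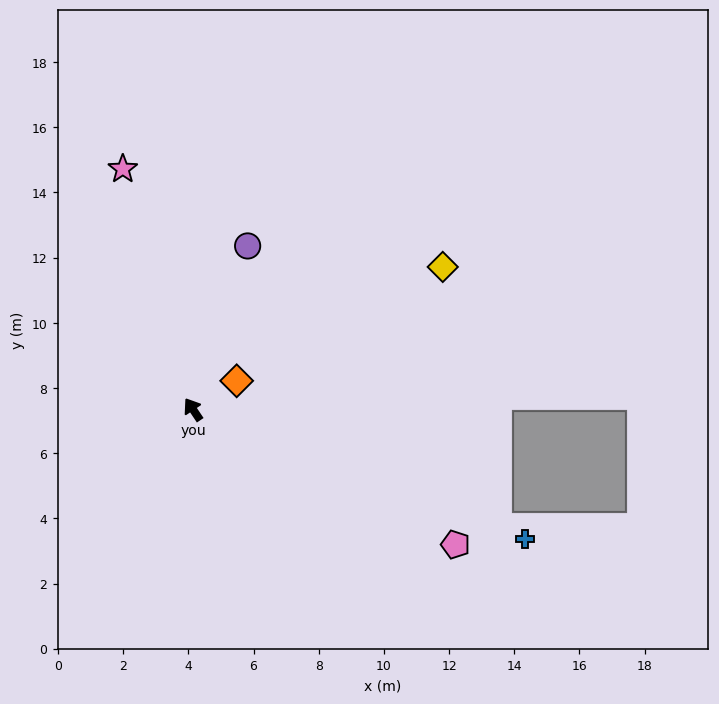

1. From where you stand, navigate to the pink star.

turn right 18°, forward 7.7 m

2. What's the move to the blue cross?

turn right 145°, forward 10.9 m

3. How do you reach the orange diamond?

turn right 91°, forward 1.6 m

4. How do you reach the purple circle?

turn right 52°, forward 5.3 m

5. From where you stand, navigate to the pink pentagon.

turn right 151°, forward 9.1 m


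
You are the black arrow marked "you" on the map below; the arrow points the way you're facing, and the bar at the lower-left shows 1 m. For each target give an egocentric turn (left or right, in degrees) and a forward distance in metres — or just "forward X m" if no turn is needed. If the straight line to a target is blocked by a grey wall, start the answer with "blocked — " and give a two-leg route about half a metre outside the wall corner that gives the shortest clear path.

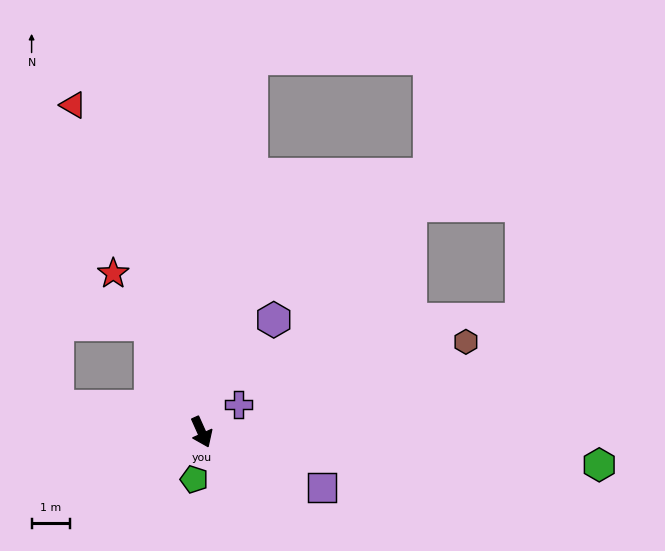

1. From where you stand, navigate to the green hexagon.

turn left 61°, forward 10.5 m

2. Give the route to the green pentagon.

turn right 33°, forward 1.3 m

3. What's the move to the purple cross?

turn left 103°, forward 1.2 m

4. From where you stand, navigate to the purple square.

turn left 41°, forward 3.5 m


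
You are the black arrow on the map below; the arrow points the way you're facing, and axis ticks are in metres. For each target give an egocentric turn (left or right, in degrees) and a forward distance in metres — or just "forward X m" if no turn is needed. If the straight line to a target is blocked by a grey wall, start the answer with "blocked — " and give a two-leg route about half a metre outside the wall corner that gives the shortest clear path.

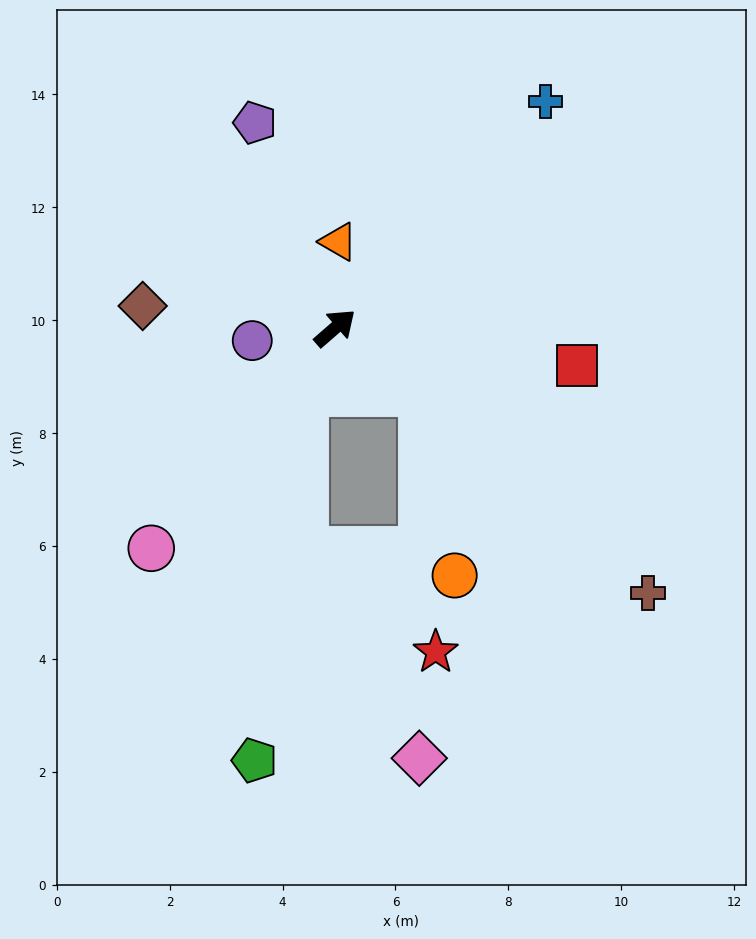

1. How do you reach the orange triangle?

turn left 47°, forward 1.5 m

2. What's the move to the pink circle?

turn right 171°, forward 5.1 m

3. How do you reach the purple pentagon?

turn left 70°, forward 3.9 m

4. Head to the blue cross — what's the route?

turn left 6°, forward 5.5 m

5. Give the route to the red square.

turn right 50°, forward 4.3 m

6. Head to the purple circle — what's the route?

turn left 148°, forward 1.5 m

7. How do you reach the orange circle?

blocked — turn right 78°, forward 1.9 m, then turn right 43°, forward 3.3 m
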